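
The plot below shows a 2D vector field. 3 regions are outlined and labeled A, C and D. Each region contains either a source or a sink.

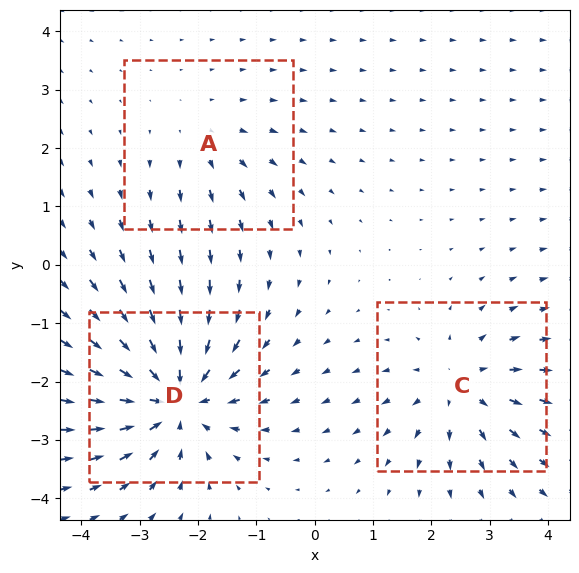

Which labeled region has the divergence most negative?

Divergence at each region's feature centre — A: about +2, C: about +3, D: about -5. Region D is most negative.

D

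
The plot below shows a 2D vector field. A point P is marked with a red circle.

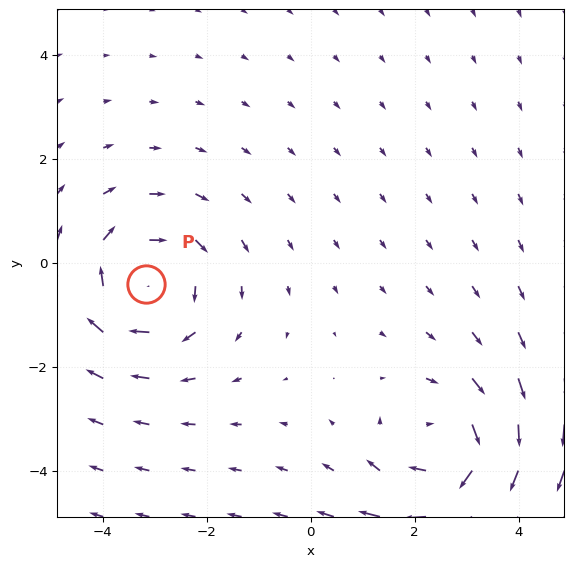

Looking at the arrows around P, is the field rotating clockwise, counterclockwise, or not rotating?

Near P at (-3.2, -0.4) the arrows circulate clockwise. The curl (z-component) there is about -4; negative curl means clockwise rotation.

clockwise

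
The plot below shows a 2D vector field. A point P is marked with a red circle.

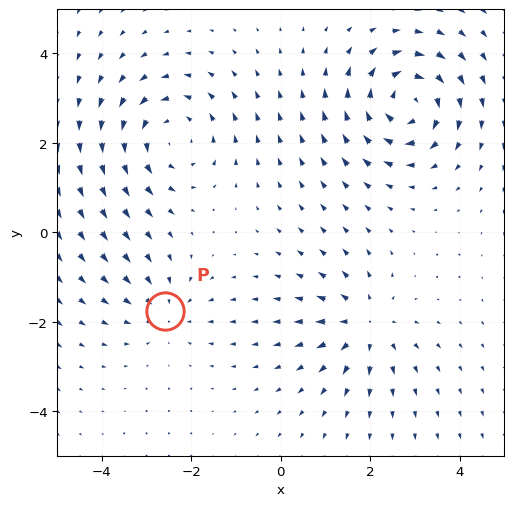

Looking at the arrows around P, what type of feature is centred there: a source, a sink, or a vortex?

sink

At P (-2.6, -1.8) the arrows converge inward. Divergence about -3, curl ≈0 — negative divergence with near-zero curl is a sink.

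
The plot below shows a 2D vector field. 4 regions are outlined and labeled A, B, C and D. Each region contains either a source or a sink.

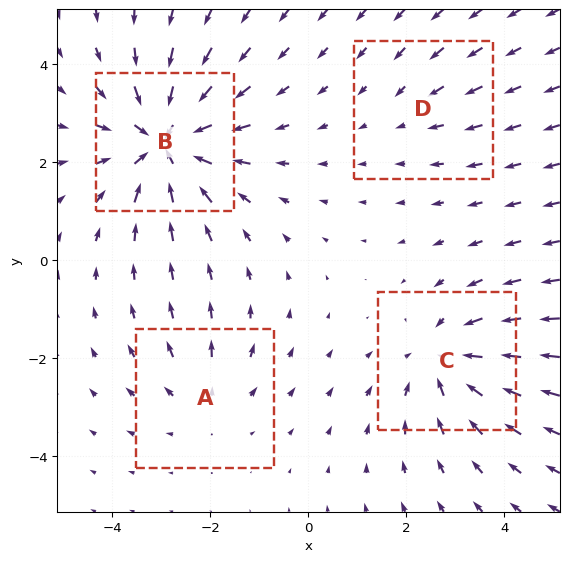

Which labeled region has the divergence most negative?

B

Divergence at each region's feature centre — A: about +3, B: about -6, C: about -4, D: about -2. Region B is most negative.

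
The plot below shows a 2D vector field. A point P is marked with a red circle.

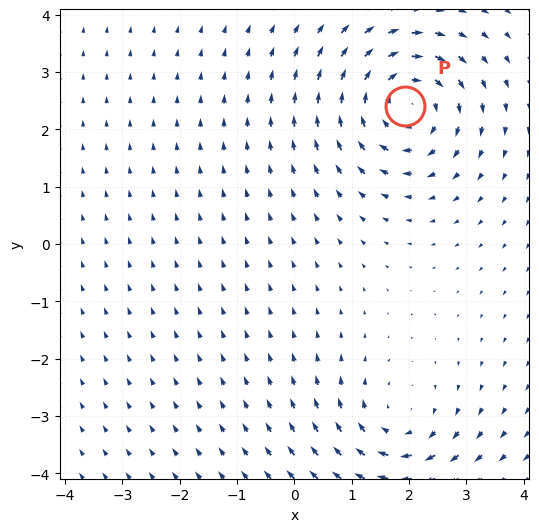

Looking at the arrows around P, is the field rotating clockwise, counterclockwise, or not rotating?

clockwise

Near P at (1.9, 2.4) the arrows circulate clockwise. The curl (z-component) there is about -5; negative curl means clockwise rotation.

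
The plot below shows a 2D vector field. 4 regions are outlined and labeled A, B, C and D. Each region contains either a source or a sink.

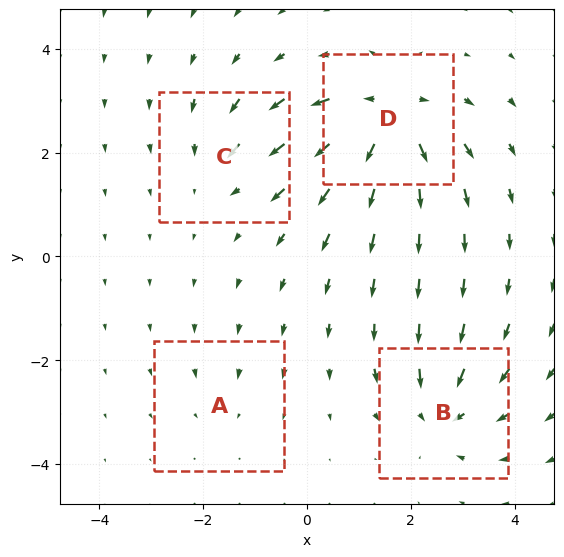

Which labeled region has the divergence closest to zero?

A

Divergence at each region's feature centre — A: about -2, B: about -6, C: about -4, D: about +9. Region A is closest to zero.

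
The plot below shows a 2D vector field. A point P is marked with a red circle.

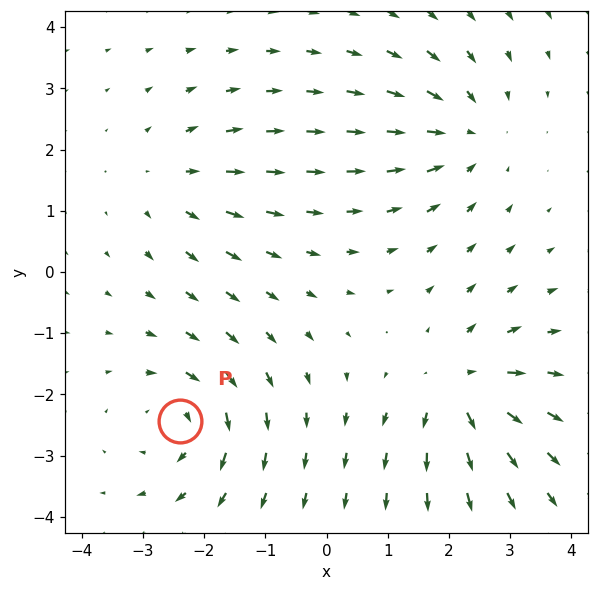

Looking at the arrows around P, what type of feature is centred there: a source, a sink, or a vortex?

vortex

At P (-2.4, -2.4) the arrows circulate clockwise. Divergence ≈0, curl about -5 — near-zero divergence with nonzero curl is a vortex.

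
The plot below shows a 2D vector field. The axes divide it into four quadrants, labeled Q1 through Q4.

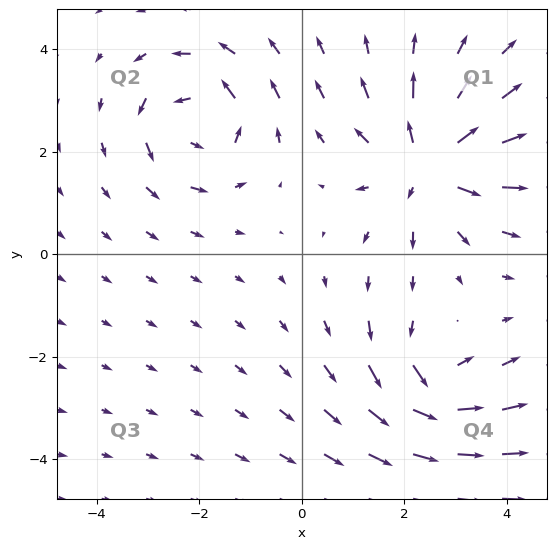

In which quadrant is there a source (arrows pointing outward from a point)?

The source sits at approximately (2.5, 1.7), which lies in quadrant Q1. The divergence there is about +5, positive as expected for a source.

Q1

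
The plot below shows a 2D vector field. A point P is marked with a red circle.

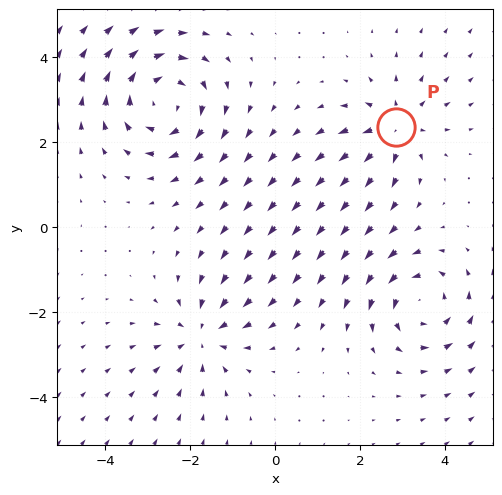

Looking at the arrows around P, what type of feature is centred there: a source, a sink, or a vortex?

source

At P (2.8, 2.3) the arrows spread outward. Divergence about +4, curl ≈0 — positive divergence with near-zero curl is a source.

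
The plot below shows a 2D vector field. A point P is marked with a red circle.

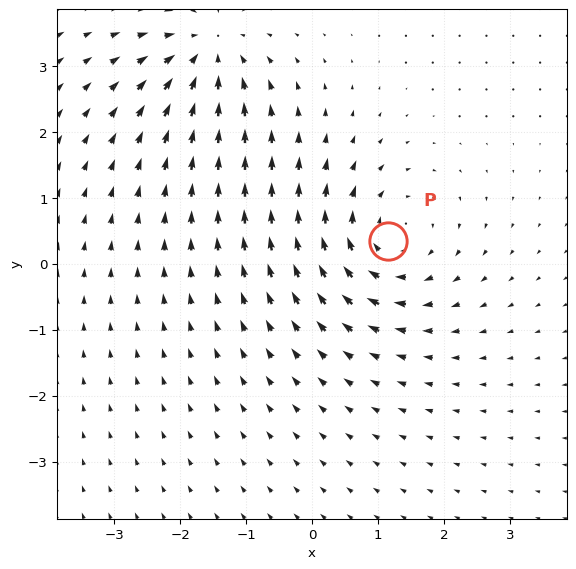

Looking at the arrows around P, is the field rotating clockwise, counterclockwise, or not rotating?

Near P at (1.2, 0.3) the arrows circulate clockwise. The curl (z-component) there is about -5; negative curl means clockwise rotation.

clockwise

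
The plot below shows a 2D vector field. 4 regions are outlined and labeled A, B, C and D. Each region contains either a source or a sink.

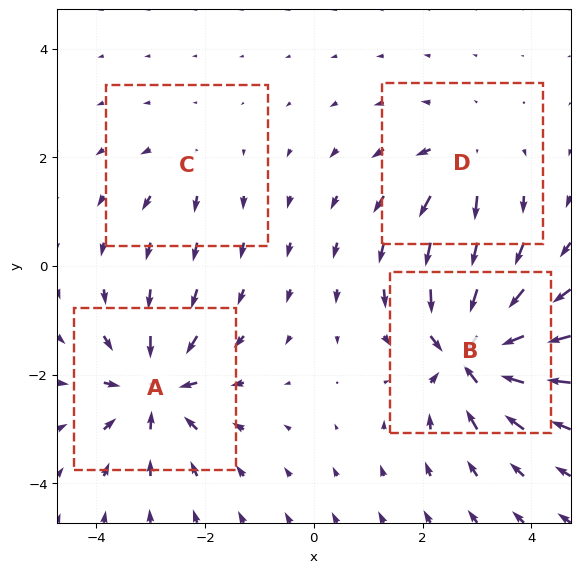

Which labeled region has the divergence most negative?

B

Divergence at each region's feature centre — A: about -6, B: about -8, C: about +2, D: about +4. Region B is most negative.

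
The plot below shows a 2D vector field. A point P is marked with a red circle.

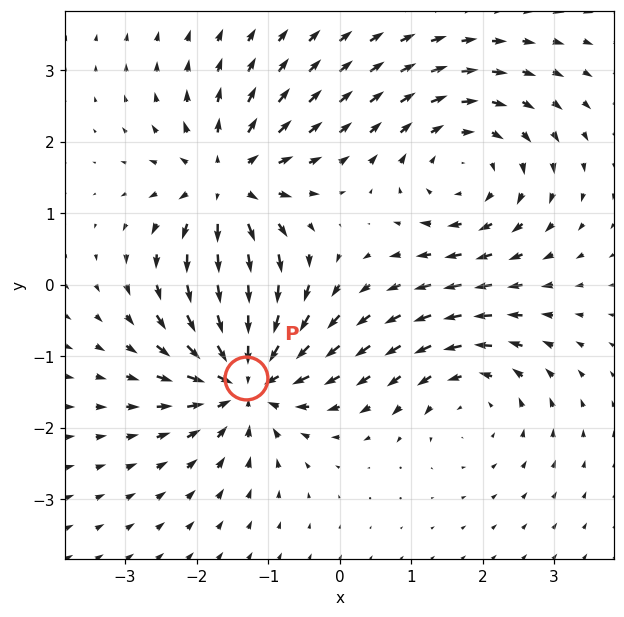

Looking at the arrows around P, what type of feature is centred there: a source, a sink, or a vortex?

At P (-1.3, -1.3) the arrows converge inward. Divergence about -7, curl ≈0 — negative divergence with near-zero curl is a sink.

sink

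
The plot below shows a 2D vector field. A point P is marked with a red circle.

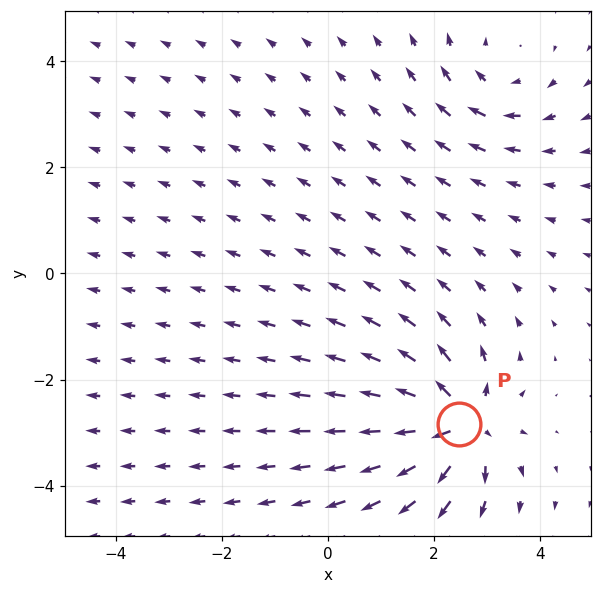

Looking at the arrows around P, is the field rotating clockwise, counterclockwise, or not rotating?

not rotating

Near P at (2.5, -2.8) the arrows show no circulation. The curl there is ≈0.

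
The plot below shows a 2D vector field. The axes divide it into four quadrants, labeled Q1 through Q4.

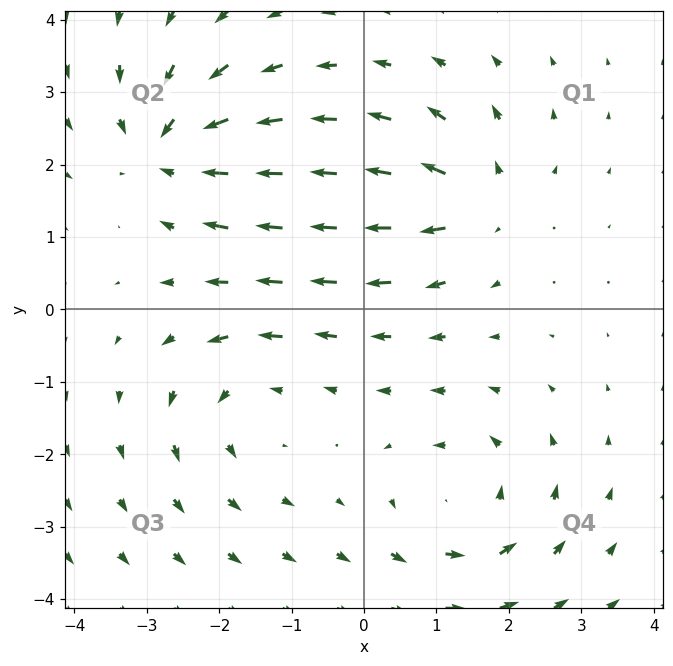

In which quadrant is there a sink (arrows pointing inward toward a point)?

The sink sits at approximately (-2.7, 2.2), which lies in quadrant Q2. The divergence there is about -5, negative as expected for a sink.

Q2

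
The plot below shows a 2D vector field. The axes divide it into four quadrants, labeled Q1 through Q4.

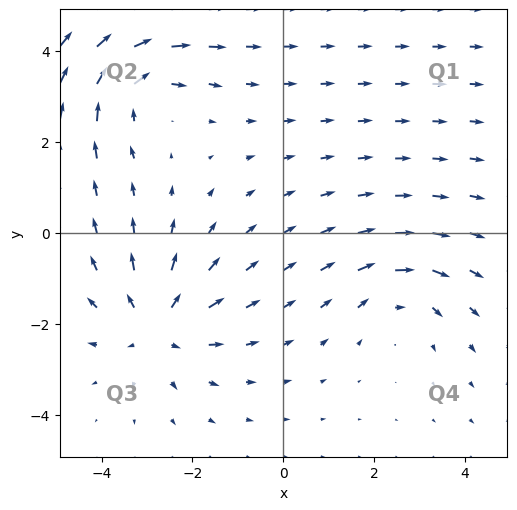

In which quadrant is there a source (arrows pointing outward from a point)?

Q3

The source sits at approximately (-2.8, -2.1), which lies in quadrant Q3. The divergence there is about +4, positive as expected for a source.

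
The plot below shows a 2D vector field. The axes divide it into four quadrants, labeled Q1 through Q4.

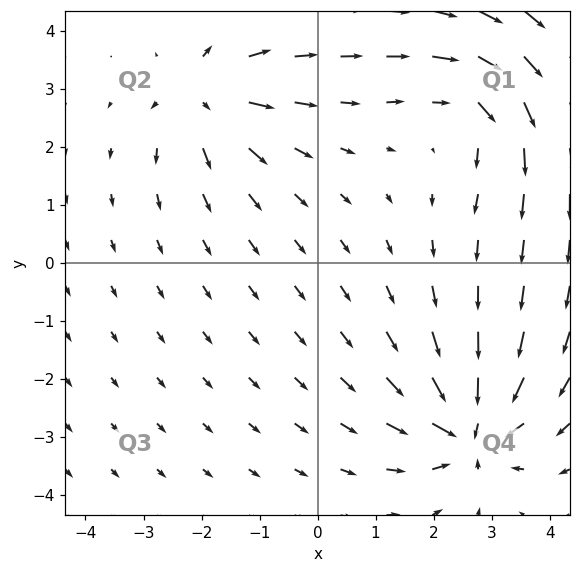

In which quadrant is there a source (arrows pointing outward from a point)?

Q2

The source sits at approximately (-1.9, 2.8), which lies in quadrant Q2. The divergence there is about +4, positive as expected for a source.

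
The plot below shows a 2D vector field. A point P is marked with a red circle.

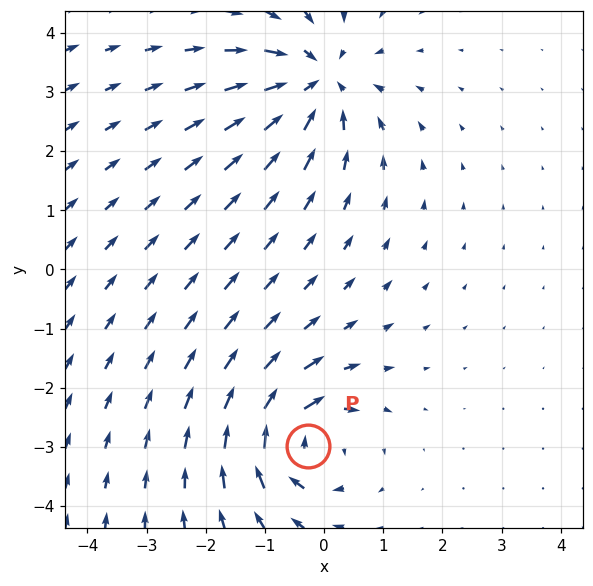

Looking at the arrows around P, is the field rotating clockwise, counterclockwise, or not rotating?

Near P at (-0.3, -3.0) the arrows circulate clockwise. The curl (z-component) there is about -6; negative curl means clockwise rotation.

clockwise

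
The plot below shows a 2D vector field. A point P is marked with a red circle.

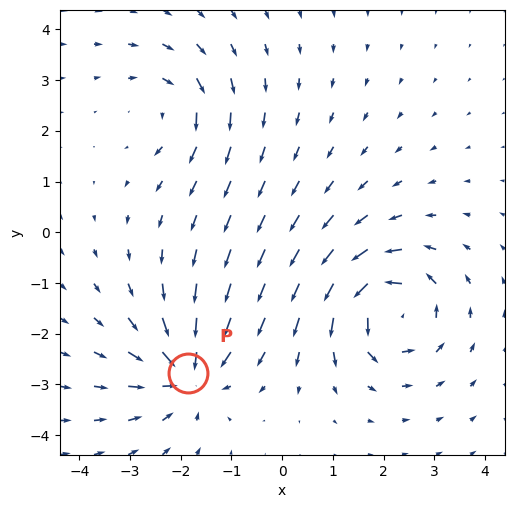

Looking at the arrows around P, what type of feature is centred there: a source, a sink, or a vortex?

sink

At P (-1.9, -2.8) the arrows converge inward. Divergence about -4, curl ≈0 — negative divergence with near-zero curl is a sink.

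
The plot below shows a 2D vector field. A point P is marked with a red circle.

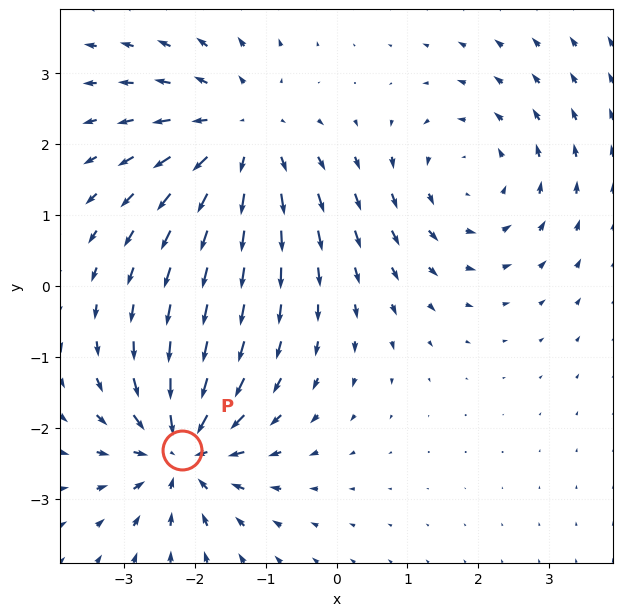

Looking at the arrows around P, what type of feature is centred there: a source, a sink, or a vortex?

sink

At P (-2.2, -2.3) the arrows converge inward. Divergence about -6, curl ≈0 — negative divergence with near-zero curl is a sink.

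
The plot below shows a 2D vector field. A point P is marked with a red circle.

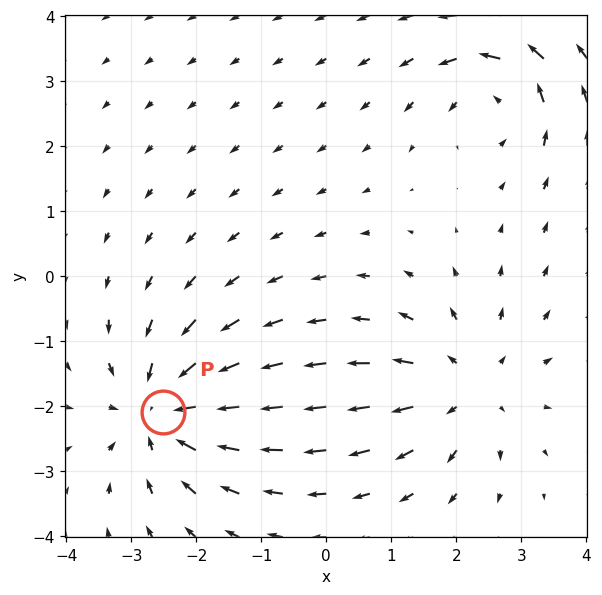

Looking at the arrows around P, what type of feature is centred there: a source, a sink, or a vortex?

sink

At P (-2.5, -2.1) the arrows converge inward. Divergence about -5, curl ≈0 — negative divergence with near-zero curl is a sink.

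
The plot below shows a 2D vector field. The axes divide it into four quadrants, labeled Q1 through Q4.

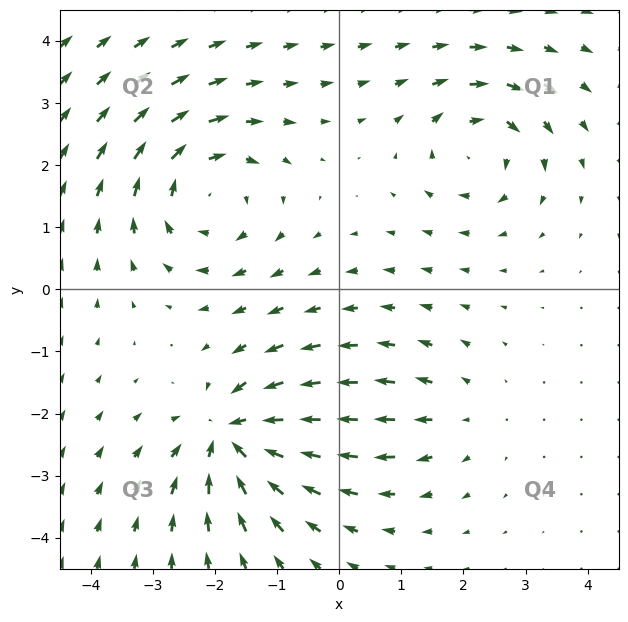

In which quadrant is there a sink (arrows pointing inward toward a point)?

Q3

The sink sits at approximately (-1.7, -2.4), which lies in quadrant Q3. The divergence there is about -6, negative as expected for a sink.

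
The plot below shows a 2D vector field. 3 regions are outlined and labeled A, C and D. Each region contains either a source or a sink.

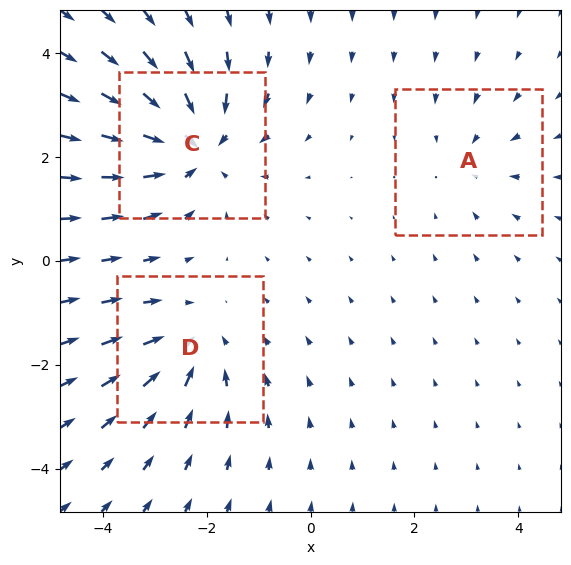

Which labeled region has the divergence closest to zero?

Divergence at each region's feature centre — A: about -2, C: about -4, D: about -3. Region A is closest to zero.

A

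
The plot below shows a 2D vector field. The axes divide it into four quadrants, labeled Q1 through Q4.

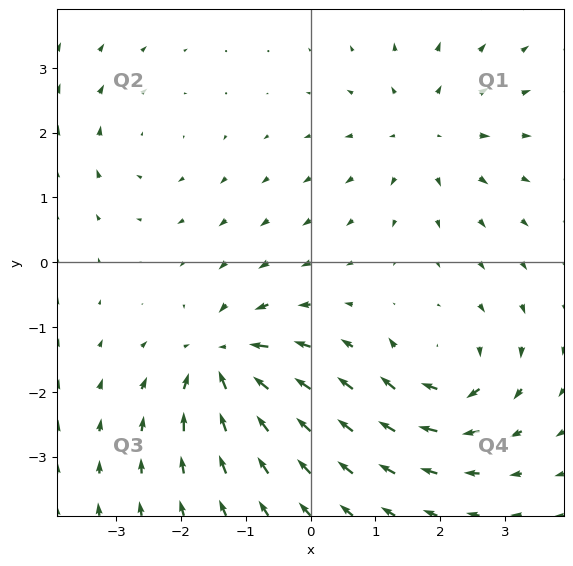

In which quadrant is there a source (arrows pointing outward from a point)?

Q1

The source sits at approximately (1.8, 2.0), which lies in quadrant Q1. The divergence there is about +4, positive as expected for a source.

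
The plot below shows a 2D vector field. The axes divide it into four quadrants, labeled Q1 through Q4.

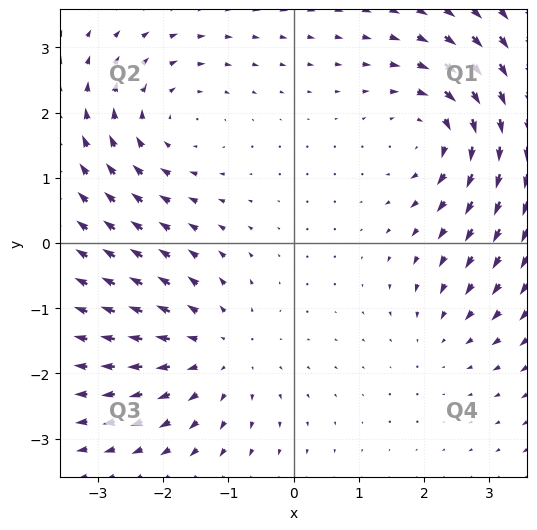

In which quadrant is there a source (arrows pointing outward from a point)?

The source sits at approximately (-1.2, -1.7), which lies in quadrant Q3. The divergence there is about +4, positive as expected for a source.

Q3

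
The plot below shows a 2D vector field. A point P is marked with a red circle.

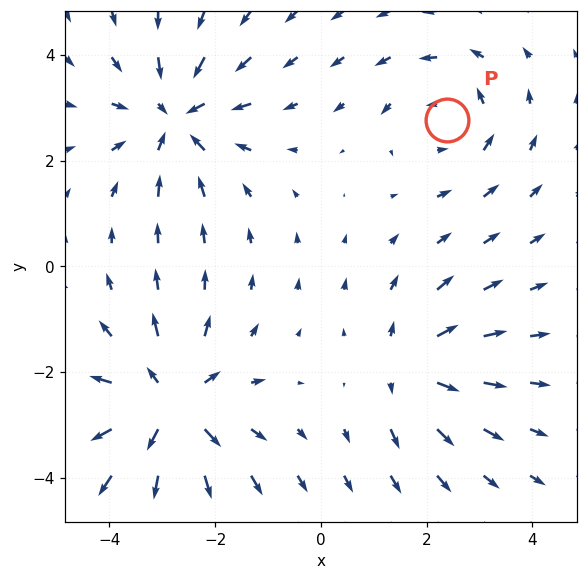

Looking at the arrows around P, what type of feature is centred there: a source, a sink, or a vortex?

vortex

At P (2.4, 2.8) the arrows circulate counterclockwise. Divergence ≈0, curl about +3 — near-zero divergence with nonzero curl is a vortex.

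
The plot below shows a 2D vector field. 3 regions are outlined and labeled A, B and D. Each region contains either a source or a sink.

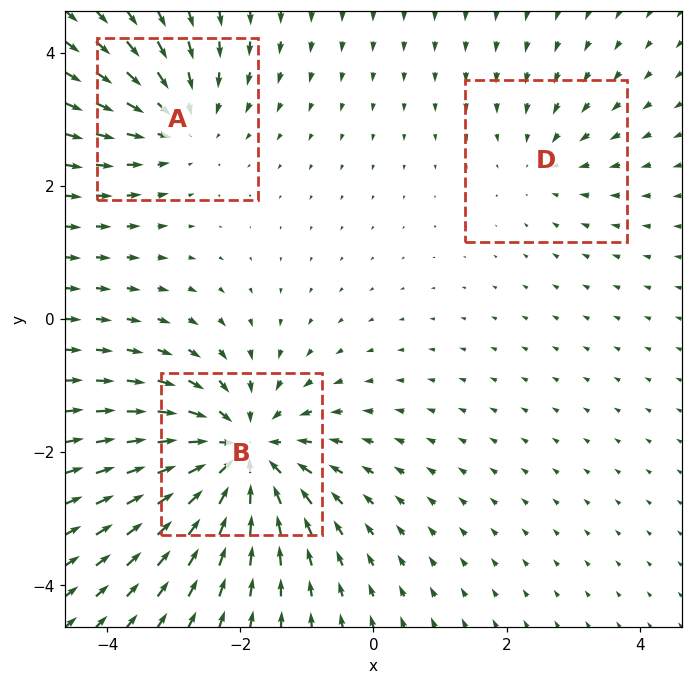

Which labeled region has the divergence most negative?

Divergence at each region's feature centre — A: about -3, B: about -5, D: about -2. Region B is most negative.

B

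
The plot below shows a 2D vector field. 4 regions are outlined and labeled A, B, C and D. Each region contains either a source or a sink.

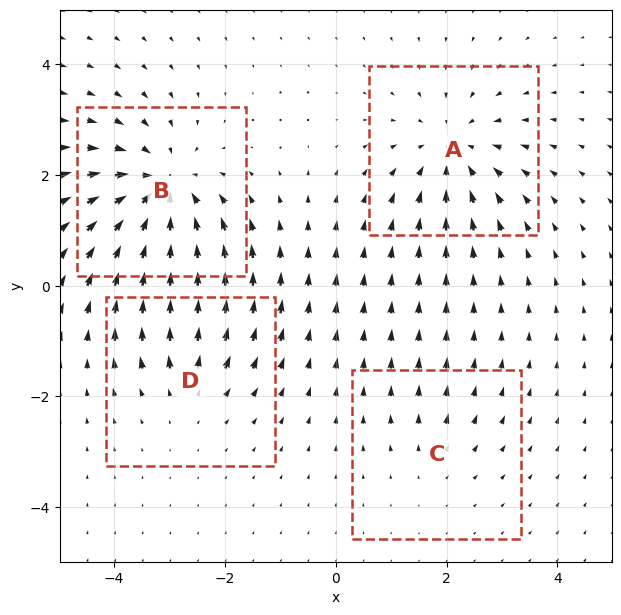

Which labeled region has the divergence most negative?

Divergence at each region's feature centre — A: about -4, B: about -6, C: about +2, D: about +3. Region B is most negative.

B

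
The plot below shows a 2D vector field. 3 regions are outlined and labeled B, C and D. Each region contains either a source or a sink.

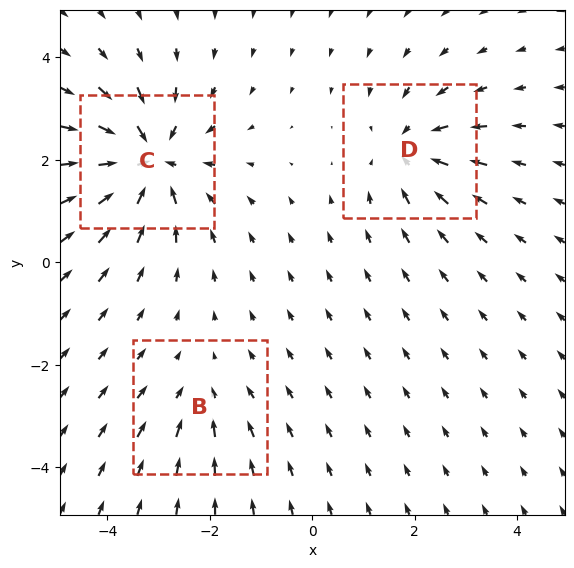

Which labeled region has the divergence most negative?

C

Divergence at each region's feature centre — B: about -2, C: about -6, D: about -4. Region C is most negative.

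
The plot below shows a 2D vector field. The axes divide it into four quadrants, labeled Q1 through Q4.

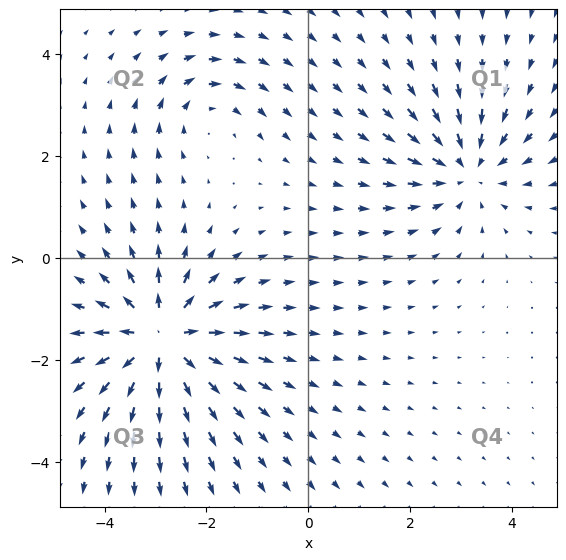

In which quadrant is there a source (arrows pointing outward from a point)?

The source sits at approximately (-2.9, -1.6), which lies in quadrant Q3. The divergence there is about +6, positive as expected for a source.

Q3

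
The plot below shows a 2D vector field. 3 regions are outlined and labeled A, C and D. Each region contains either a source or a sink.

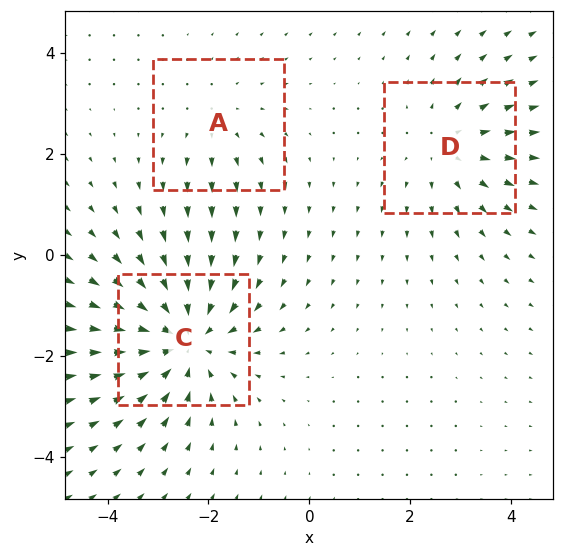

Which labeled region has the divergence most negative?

Divergence at each region's feature centre — A: about +2, C: about -4, D: about +3. Region C is most negative.

C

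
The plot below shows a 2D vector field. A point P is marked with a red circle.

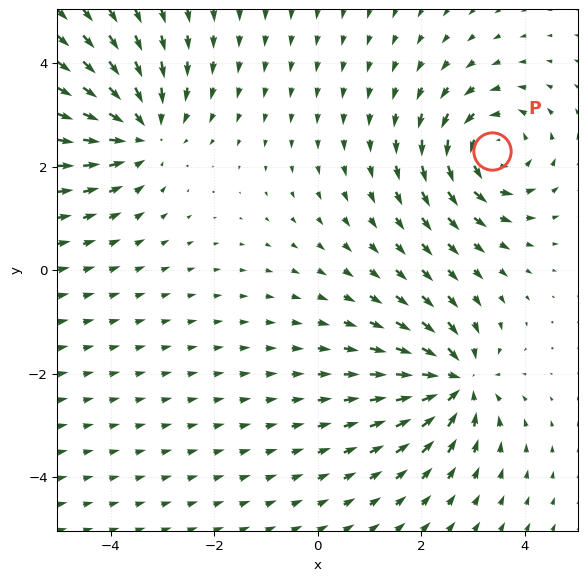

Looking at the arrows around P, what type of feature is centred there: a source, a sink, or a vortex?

vortex

At P (3.4, 2.3) the arrows circulate counterclockwise. Divergence ≈0, curl about +5 — near-zero divergence with nonzero curl is a vortex.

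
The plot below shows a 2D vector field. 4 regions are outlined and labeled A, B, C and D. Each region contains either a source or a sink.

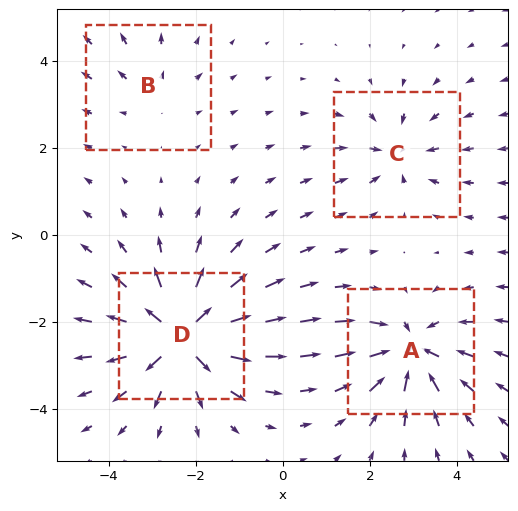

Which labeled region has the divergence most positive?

D

Divergence at each region's feature centre — A: about -6, B: about +2, C: about -4, D: about +8. Region D is most positive.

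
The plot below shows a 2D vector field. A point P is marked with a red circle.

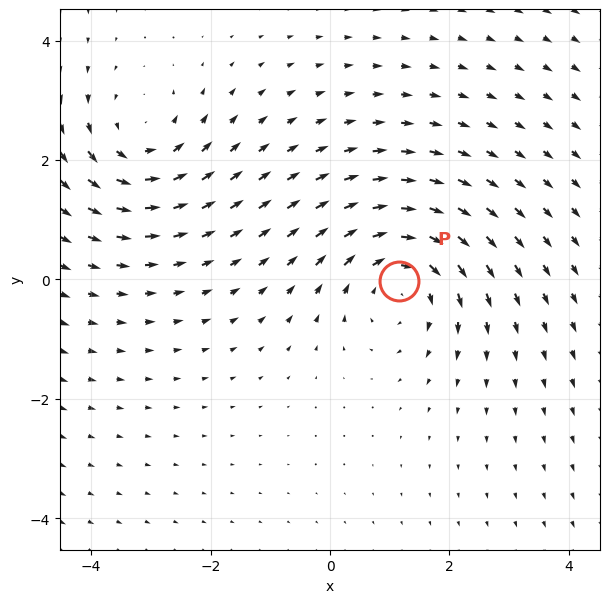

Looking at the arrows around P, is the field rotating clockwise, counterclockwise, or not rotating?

Near P at (1.2, -0.0) the arrows circulate clockwise. The curl (z-component) there is about -3; negative curl means clockwise rotation.

clockwise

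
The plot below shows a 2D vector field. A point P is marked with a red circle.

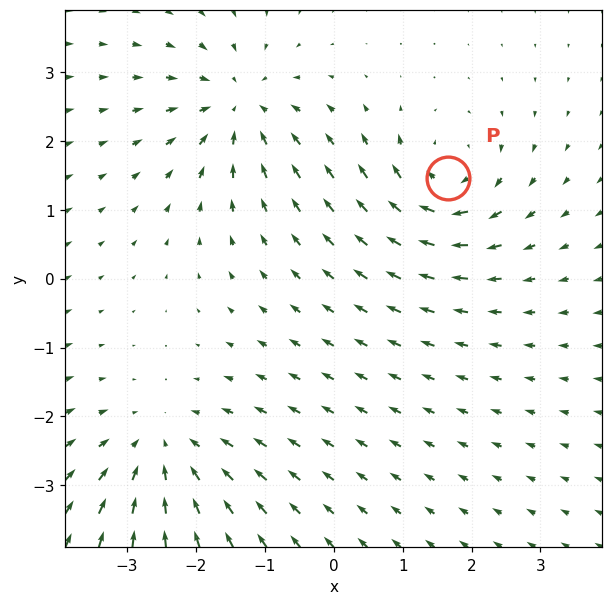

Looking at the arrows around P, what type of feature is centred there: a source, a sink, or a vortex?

At P (1.7, 1.5) the arrows circulate clockwise. Divergence ≈0, curl about -4 — near-zero divergence with nonzero curl is a vortex.

vortex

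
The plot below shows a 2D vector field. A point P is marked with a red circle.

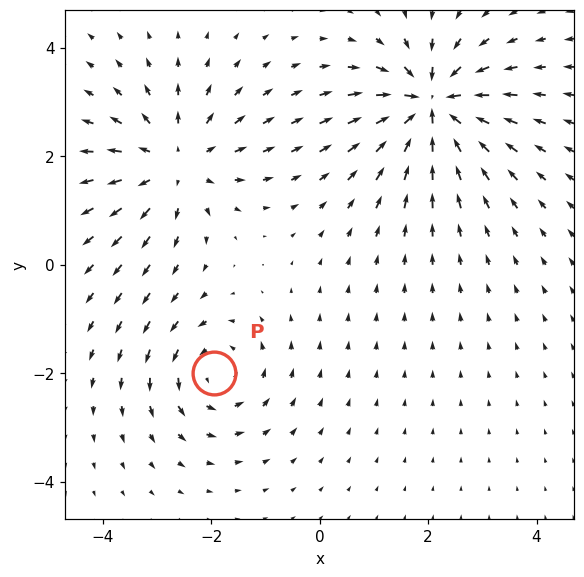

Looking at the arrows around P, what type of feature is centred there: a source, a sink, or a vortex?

vortex

At P (-1.9, -2.0) the arrows circulate counterclockwise. Divergence ≈0, curl about +4 — near-zero divergence with nonzero curl is a vortex.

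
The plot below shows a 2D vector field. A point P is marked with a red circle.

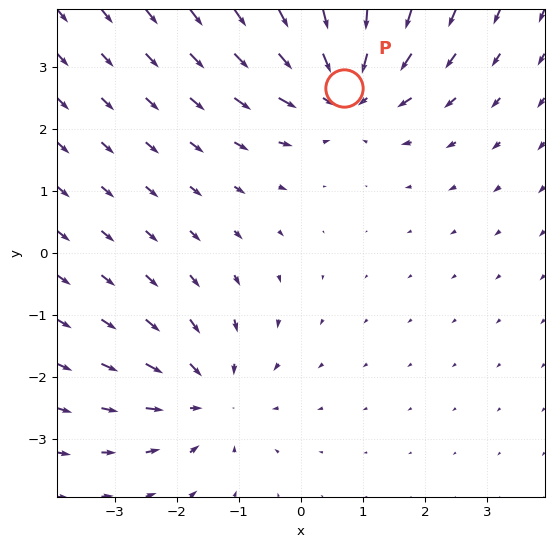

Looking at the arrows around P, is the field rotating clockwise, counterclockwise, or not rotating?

Near P at (0.7, 2.7) the arrows show no circulation. The curl there is ≈0.

not rotating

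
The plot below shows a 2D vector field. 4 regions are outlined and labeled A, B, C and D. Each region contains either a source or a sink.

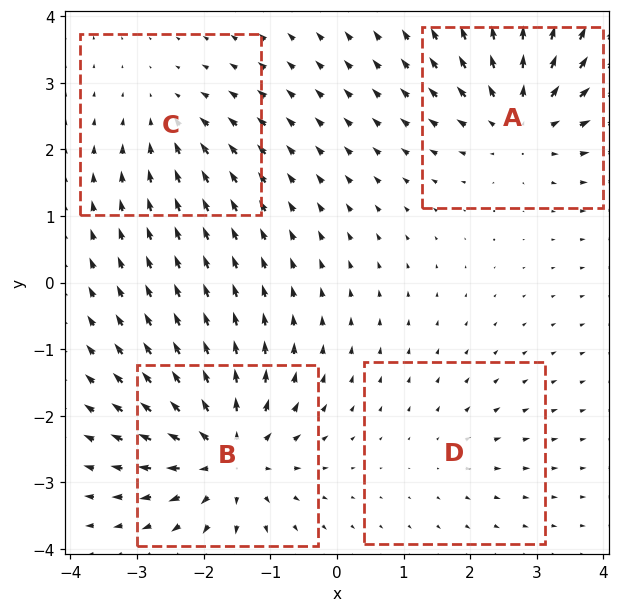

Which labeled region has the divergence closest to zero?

Divergence at each region's feature centre — A: about +6, B: about +7, C: about -4, D: about +2. Region D is closest to zero.

D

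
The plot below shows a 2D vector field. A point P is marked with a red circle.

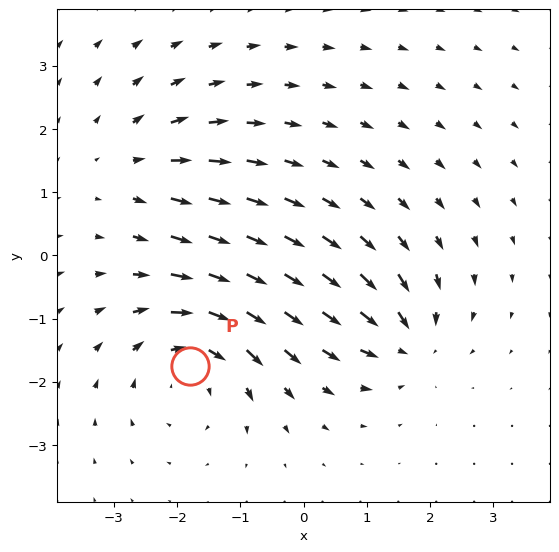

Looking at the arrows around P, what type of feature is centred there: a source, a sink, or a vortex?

vortex

At P (-1.8, -1.8) the arrows circulate clockwise. Divergence ≈0, curl about -5 — near-zero divergence with nonzero curl is a vortex.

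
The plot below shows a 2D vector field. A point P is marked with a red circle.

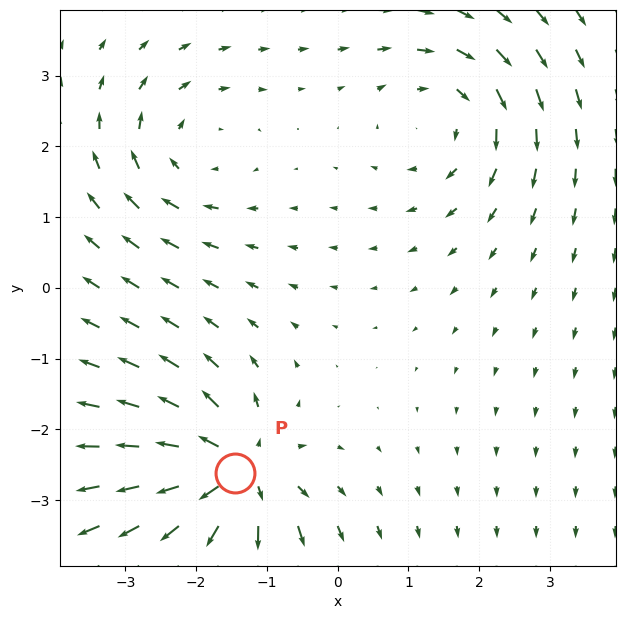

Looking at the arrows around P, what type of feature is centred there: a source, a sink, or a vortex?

At P (-1.5, -2.6) the arrows spread outward. Divergence about +7, curl ≈0 — positive divergence with near-zero curl is a source.

source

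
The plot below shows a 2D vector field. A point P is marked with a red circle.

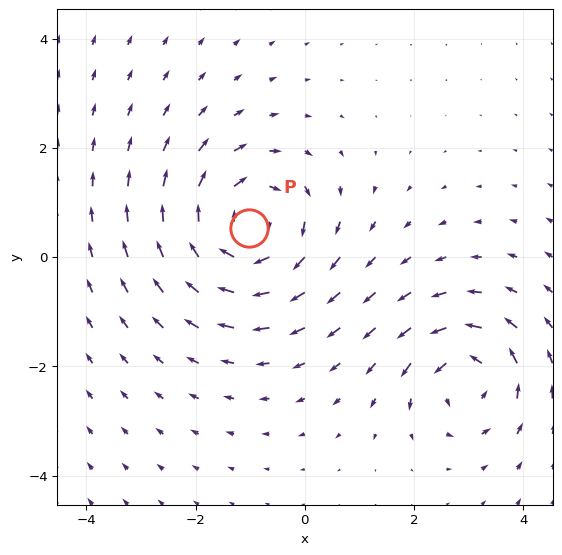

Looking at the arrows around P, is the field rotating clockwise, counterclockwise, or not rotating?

clockwise

Near P at (-1.0, 0.5) the arrows circulate clockwise. The curl (z-component) there is about -4; negative curl means clockwise rotation.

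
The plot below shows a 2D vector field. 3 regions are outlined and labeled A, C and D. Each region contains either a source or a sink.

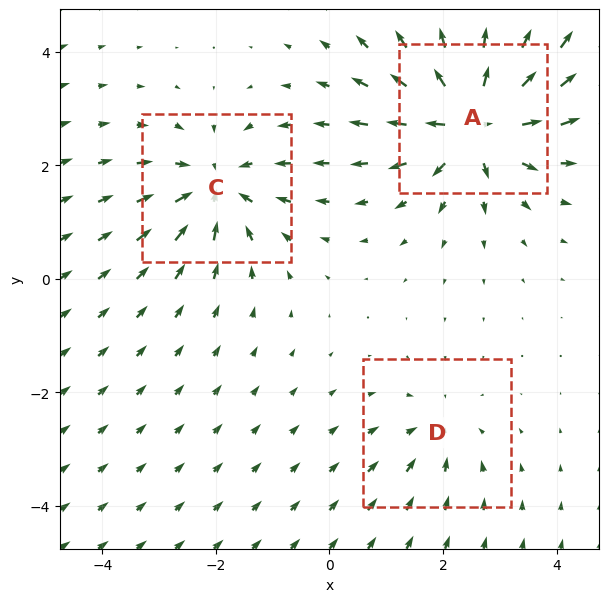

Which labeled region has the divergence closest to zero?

D

Divergence at each region's feature centre — A: about +6, C: about -4, D: about -2. Region D is closest to zero.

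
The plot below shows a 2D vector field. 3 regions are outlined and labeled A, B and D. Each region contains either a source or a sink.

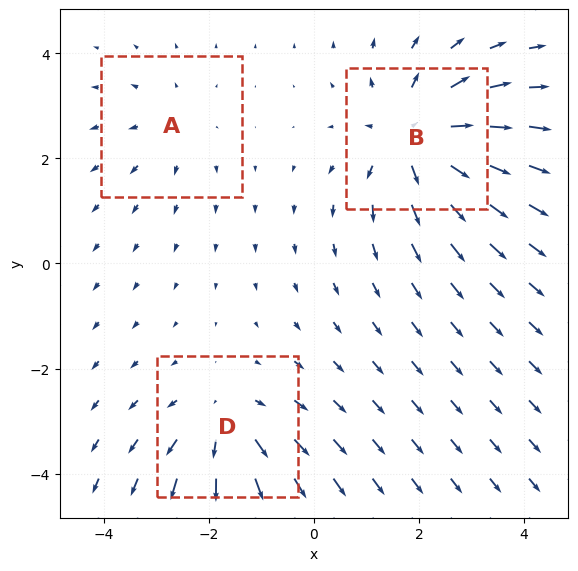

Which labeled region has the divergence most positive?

B

Divergence at each region's feature centre — A: about +2, B: about +5, D: about +3. Region B is most positive.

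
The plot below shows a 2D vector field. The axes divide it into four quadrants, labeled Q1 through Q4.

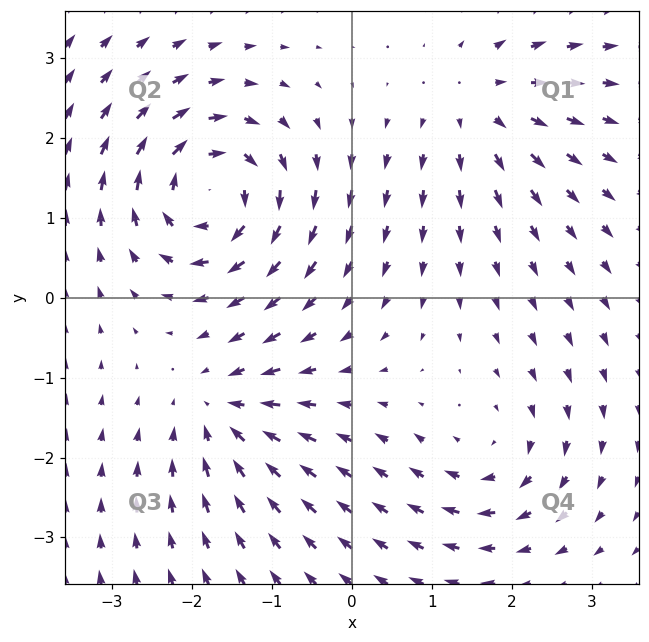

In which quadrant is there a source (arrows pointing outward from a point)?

Q1

The source sits at approximately (1.6, 2.4), which lies in quadrant Q1. The divergence there is about +3, positive as expected for a source.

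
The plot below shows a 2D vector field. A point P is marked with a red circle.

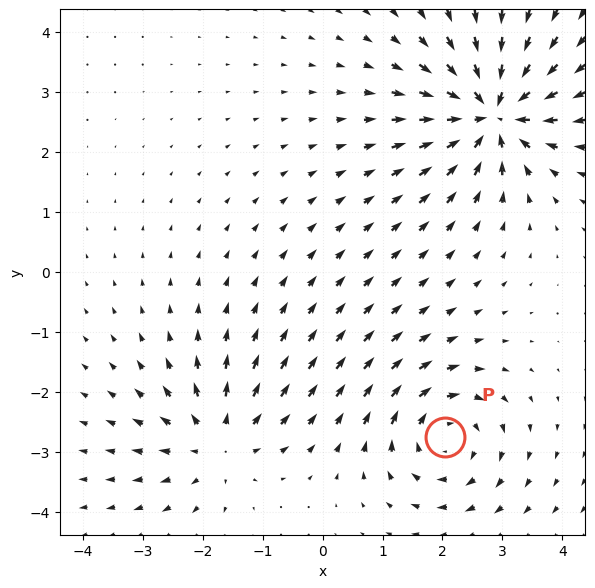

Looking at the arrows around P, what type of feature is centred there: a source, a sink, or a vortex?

vortex

At P (2.0, -2.8) the arrows circulate clockwise. Divergence ≈0, curl about -4 — near-zero divergence with nonzero curl is a vortex.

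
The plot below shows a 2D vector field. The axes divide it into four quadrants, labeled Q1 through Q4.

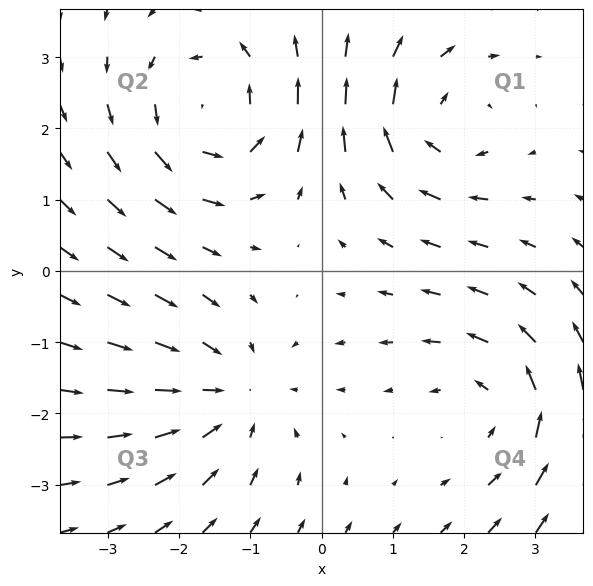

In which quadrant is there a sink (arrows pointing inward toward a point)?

The sink sits at approximately (-1.3, -1.7), which lies in quadrant Q3. The divergence there is about -4, negative as expected for a sink.

Q3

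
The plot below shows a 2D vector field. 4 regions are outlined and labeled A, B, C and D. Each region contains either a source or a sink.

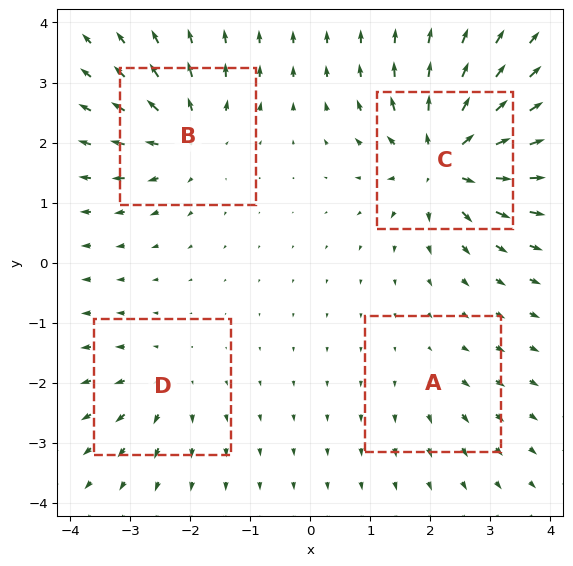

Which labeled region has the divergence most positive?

C

Divergence at each region's feature centre — A: about +2, B: about +6, C: about +9, D: about +4. Region C is most positive.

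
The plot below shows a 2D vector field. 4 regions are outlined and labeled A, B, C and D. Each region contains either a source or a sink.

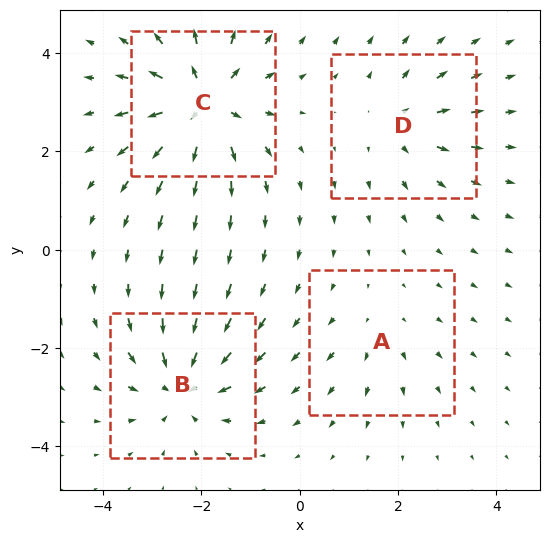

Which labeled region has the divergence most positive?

Divergence at each region's feature centre — A: about +2, B: about -6, C: about +7, D: about +4. Region C is most positive.

C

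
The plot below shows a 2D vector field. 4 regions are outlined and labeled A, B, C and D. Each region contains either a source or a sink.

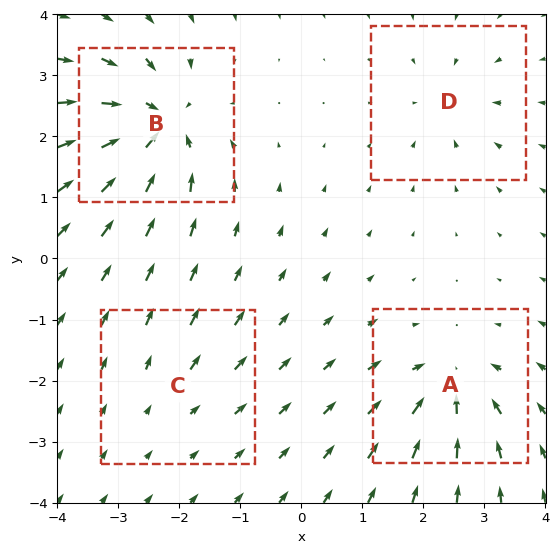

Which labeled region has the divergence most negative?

Divergence at each region's feature centre — A: about -6, B: about -9, C: about +2, D: about -4. Region B is most negative.

B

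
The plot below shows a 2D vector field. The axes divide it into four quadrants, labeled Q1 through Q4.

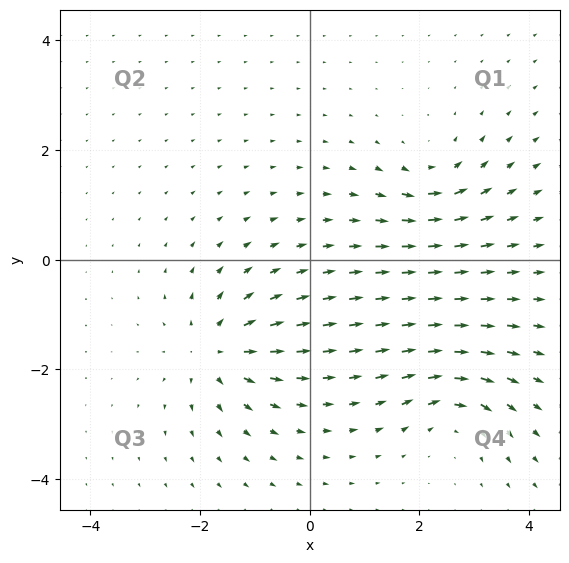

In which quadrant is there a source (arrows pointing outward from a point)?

The source sits at approximately (-1.7, -1.7), which lies in quadrant Q3. The divergence there is about +6, positive as expected for a source.

Q3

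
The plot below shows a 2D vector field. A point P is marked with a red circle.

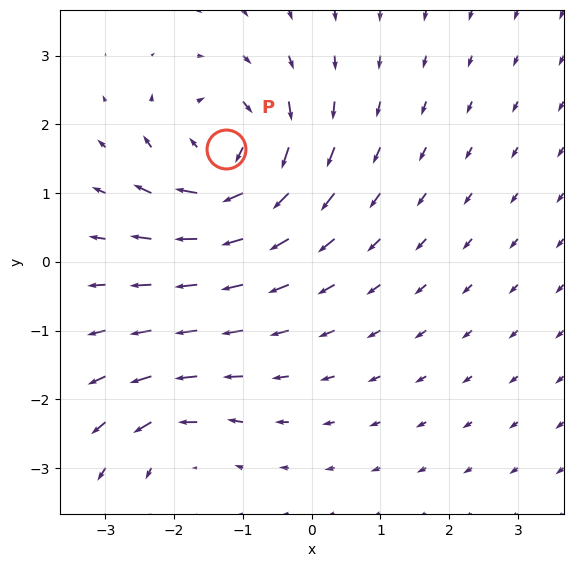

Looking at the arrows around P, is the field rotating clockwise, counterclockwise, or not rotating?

clockwise

Near P at (-1.2, 1.6) the arrows circulate clockwise. The curl (z-component) there is about -7; negative curl means clockwise rotation.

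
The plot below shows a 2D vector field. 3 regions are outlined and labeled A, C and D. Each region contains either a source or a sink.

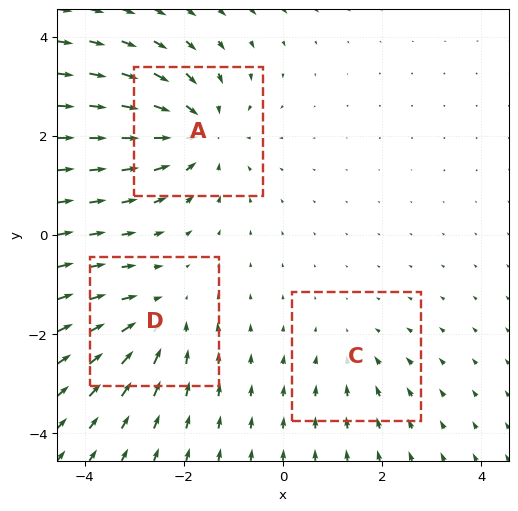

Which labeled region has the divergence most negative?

Divergence at each region's feature centre — A: about -4, C: about -2, D: about -3. Region A is most negative.

A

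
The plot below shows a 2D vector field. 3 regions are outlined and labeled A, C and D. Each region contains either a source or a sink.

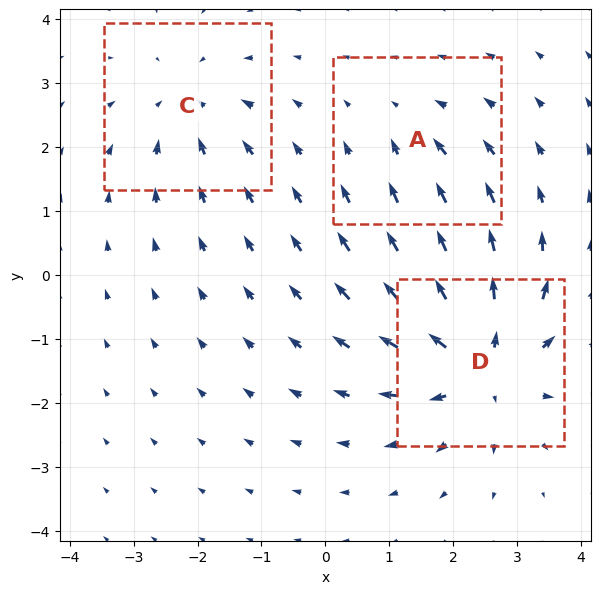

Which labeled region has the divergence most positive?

Divergence at each region's feature centre — A: about -2, C: about -3, D: about +5. Region D is most positive.

D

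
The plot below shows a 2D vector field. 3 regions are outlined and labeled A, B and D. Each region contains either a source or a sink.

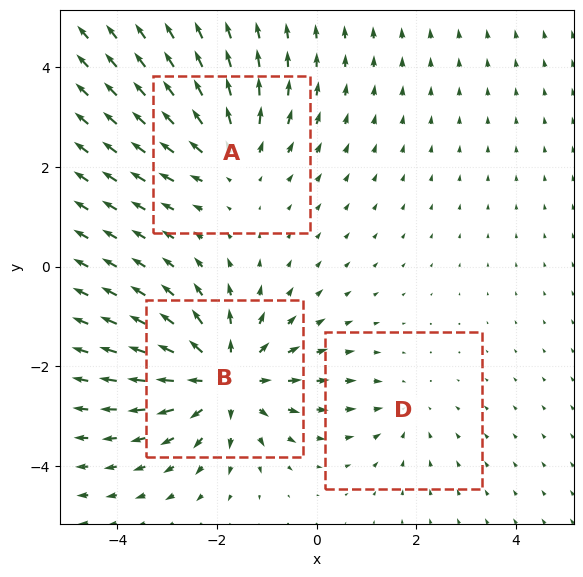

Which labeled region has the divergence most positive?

B

Divergence at each region's feature centre — A: about +3, B: about +4, D: about -2. Region B is most positive.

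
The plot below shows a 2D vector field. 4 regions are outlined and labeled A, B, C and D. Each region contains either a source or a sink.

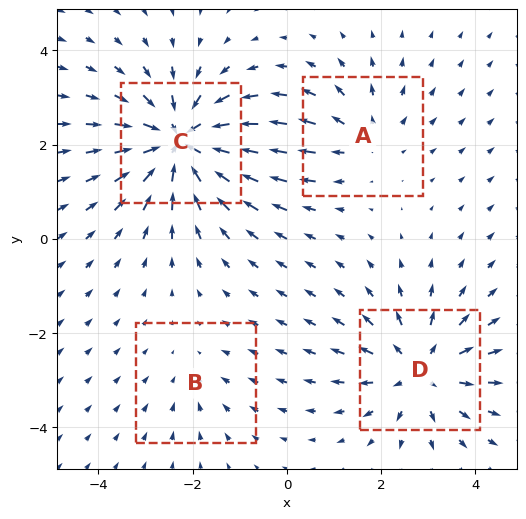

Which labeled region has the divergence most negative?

Divergence at each region's feature centre — A: about +3, B: about -2, C: about -7, D: about +5. Region C is most negative.

C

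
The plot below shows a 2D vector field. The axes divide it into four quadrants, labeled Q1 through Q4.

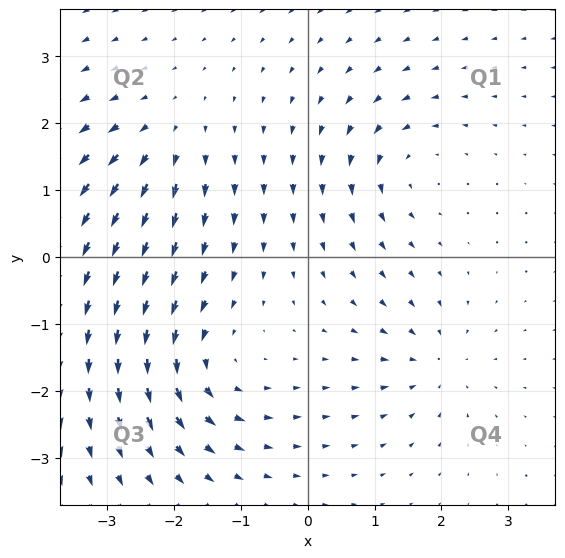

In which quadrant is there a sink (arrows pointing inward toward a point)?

The sink sits at approximately (1.9, -1.6), which lies in quadrant Q4. The divergence there is about -3, negative as expected for a sink.

Q4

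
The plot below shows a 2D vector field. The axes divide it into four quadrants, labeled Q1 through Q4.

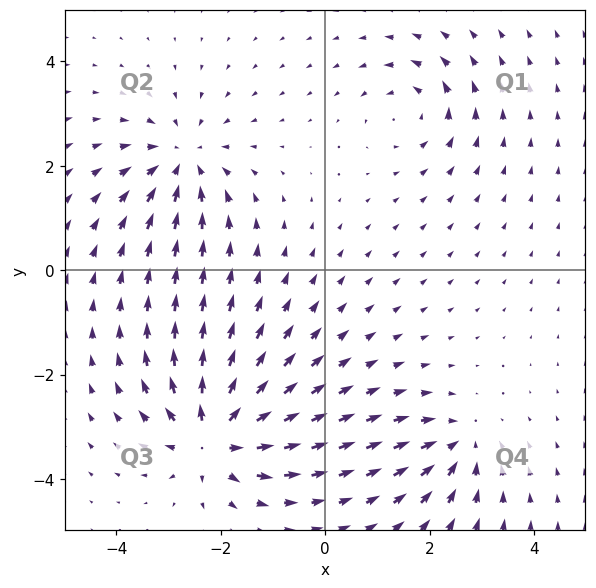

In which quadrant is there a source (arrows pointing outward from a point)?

The source sits at approximately (-2.1, -3.2), which lies in quadrant Q3. The divergence there is about +6, positive as expected for a source.

Q3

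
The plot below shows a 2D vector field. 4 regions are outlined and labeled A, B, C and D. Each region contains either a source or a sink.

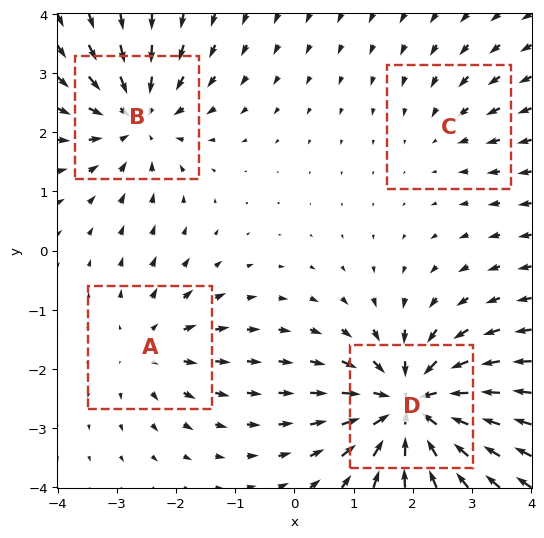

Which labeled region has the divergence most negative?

Divergence at each region's feature centre — A: about +3, B: about -5, C: about -2, D: about -7. Region D is most negative.

D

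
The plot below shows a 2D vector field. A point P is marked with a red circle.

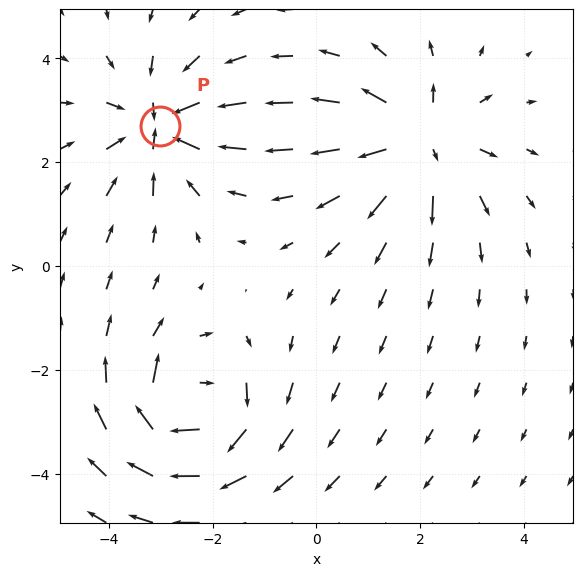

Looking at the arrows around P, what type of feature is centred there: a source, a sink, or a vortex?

At P (-3.0, 2.7) the arrows converge inward. Divergence about -6, curl ≈0 — negative divergence with near-zero curl is a sink.

sink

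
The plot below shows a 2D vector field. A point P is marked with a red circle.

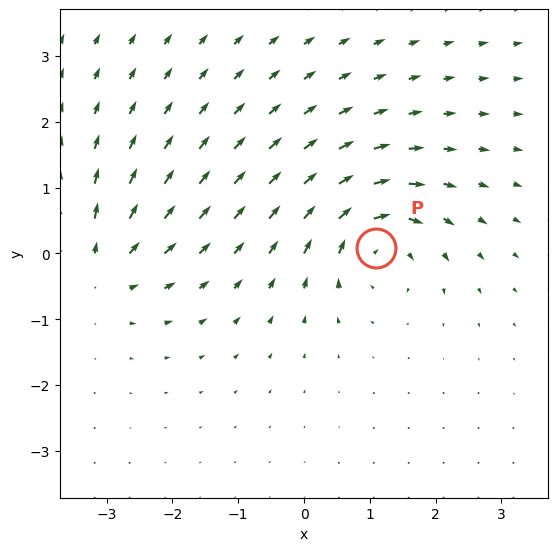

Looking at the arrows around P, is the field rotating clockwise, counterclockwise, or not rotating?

clockwise

Near P at (1.1, 0.1) the arrows circulate clockwise. The curl (z-component) there is about -6; negative curl means clockwise rotation.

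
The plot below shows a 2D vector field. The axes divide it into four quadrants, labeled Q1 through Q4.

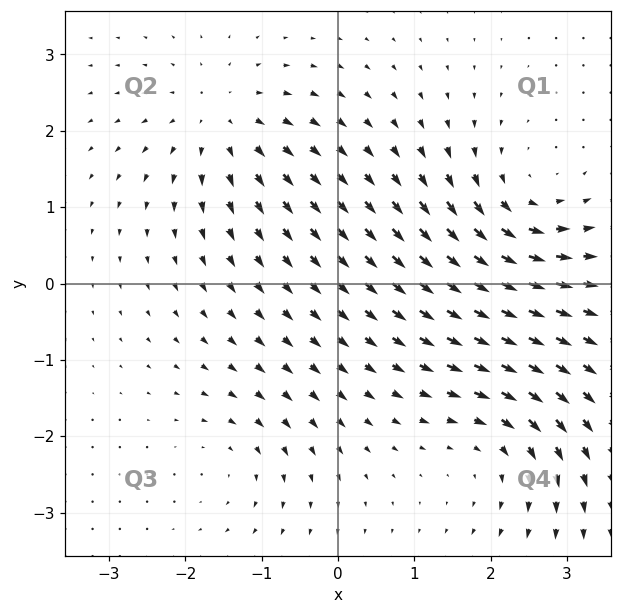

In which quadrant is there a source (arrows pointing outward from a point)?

The source sits at approximately (-1.5, 2.1), which lies in quadrant Q2. The divergence there is about +5, positive as expected for a source.

Q2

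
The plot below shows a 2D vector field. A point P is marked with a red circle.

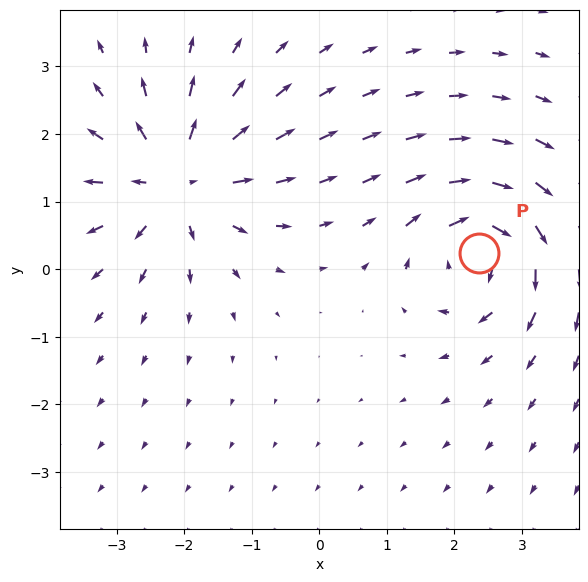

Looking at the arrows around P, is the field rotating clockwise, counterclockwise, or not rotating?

clockwise

Near P at (2.4, 0.2) the arrows circulate clockwise. The curl (z-component) there is about -6; negative curl means clockwise rotation.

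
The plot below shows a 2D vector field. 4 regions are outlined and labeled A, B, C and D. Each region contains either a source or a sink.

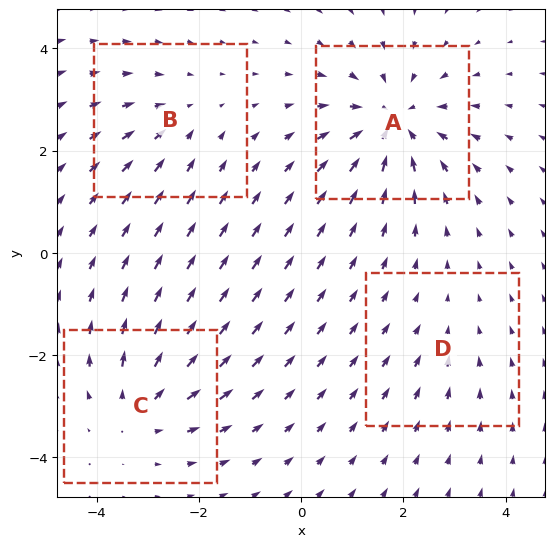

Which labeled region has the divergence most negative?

Divergence at each region's feature centre — A: about -6, B: about -3, C: about +4, D: about -2. Region A is most negative.

A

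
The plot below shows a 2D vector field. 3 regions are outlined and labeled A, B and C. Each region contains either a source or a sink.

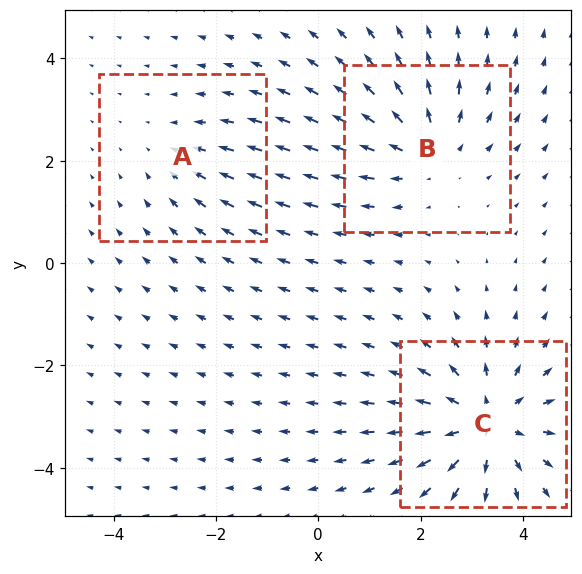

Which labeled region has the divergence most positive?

C

Divergence at each region's feature centre — A: about -2, B: about +3, C: about +4. Region C is most positive.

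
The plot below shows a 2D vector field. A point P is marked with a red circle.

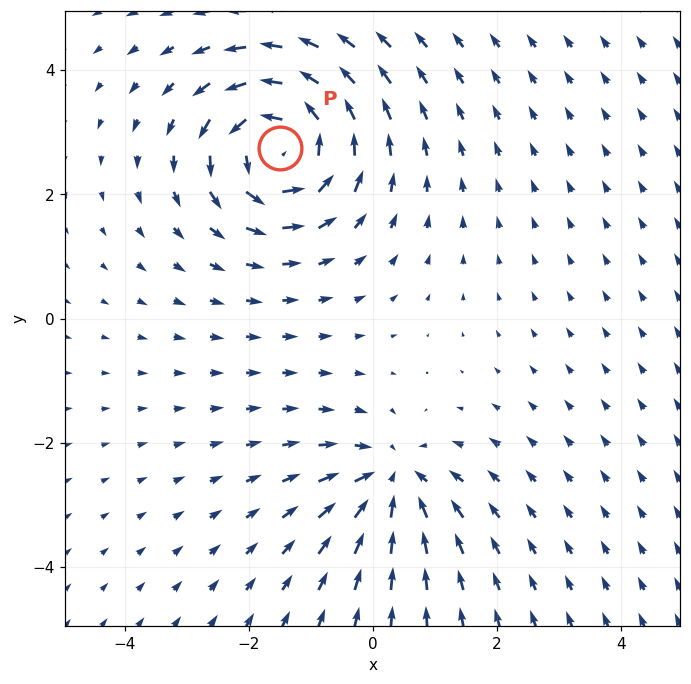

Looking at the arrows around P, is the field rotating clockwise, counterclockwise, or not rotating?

Near P at (-1.5, 2.7) the arrows circulate counterclockwise. The curl (z-component) there is about +6; positive curl means counterclockwise rotation.

counterclockwise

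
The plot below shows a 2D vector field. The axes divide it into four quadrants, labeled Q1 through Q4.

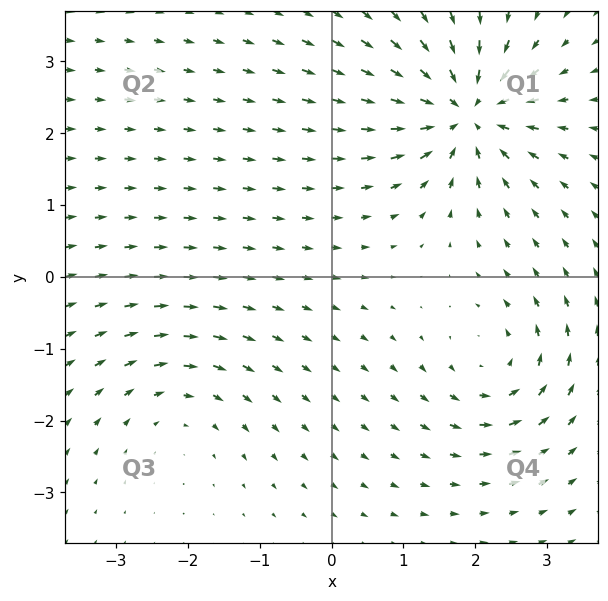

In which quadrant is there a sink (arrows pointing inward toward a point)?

Q1

The sink sits at approximately (1.9, 2.3), which lies in quadrant Q1. The divergence there is about -7, negative as expected for a sink.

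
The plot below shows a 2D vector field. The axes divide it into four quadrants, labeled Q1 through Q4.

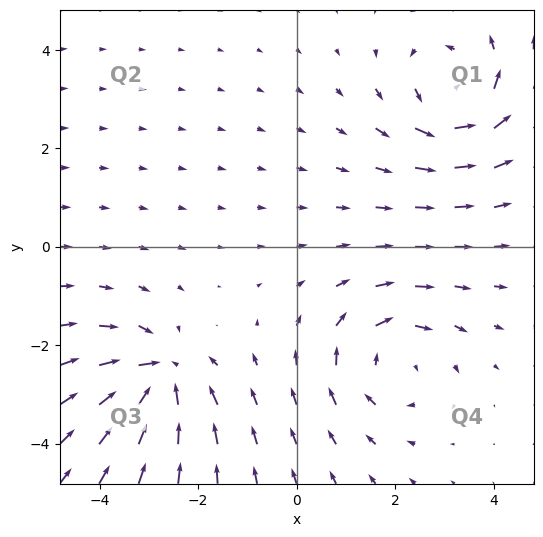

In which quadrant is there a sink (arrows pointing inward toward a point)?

Q3

The sink sits at approximately (-2.8, -2.6), which lies in quadrant Q3. The divergence there is about -7, negative as expected for a sink.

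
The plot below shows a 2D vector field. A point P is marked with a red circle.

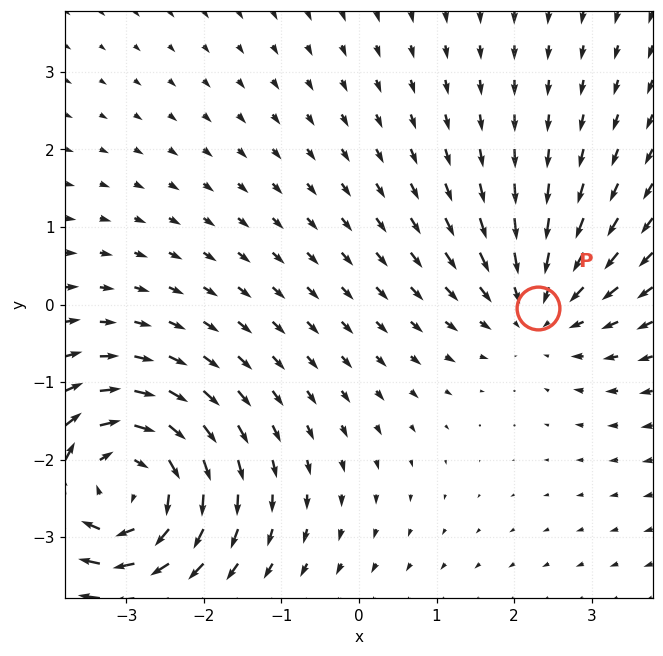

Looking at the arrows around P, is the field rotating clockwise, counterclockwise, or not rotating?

not rotating

Near P at (2.3, -0.0) the arrows show no circulation. The curl there is ≈0.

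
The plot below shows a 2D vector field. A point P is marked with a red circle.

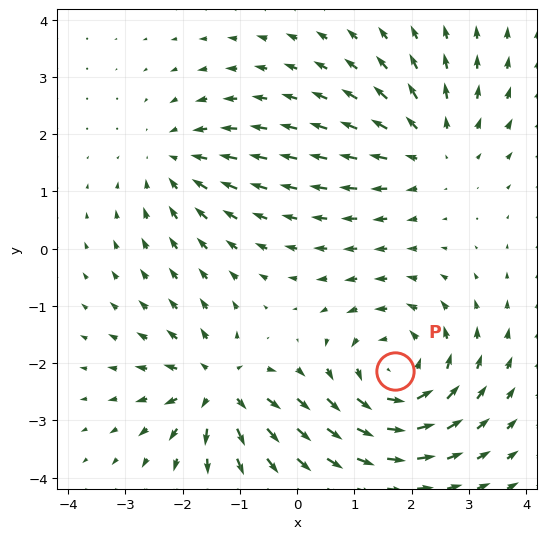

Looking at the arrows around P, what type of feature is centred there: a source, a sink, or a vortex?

At P (1.7, -2.1) the arrows circulate counterclockwise. Divergence ≈0, curl about +5 — near-zero divergence with nonzero curl is a vortex.

vortex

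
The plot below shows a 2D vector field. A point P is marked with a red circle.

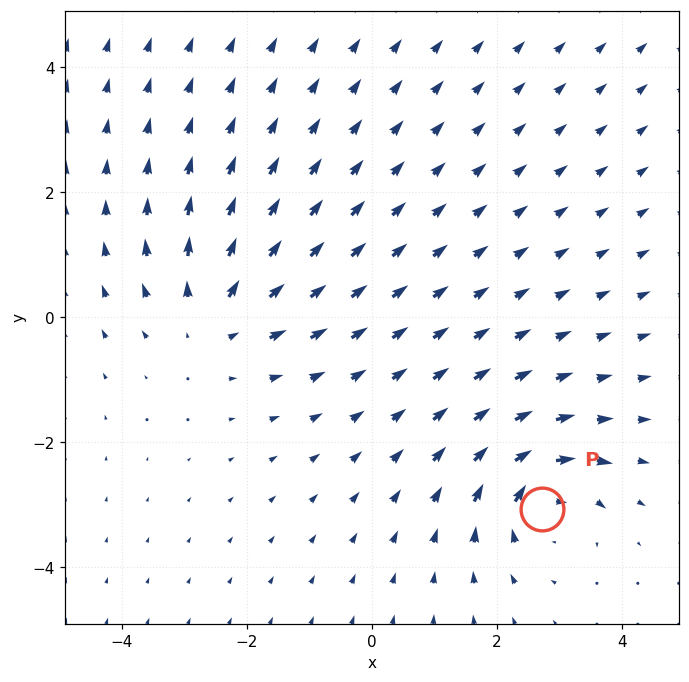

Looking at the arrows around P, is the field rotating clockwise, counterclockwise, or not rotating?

Near P at (2.7, -3.1) the arrows circulate clockwise. The curl (z-component) there is about -4; negative curl means clockwise rotation.

clockwise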